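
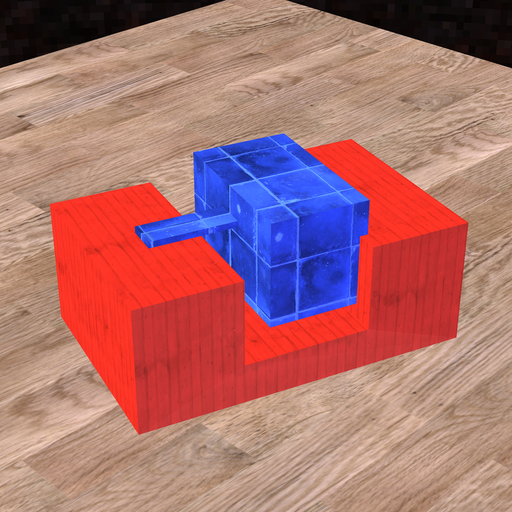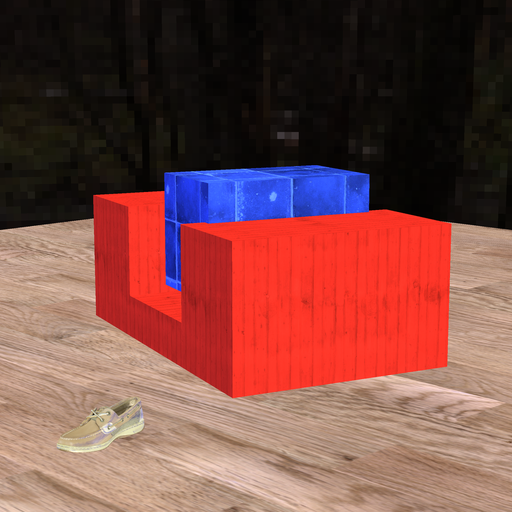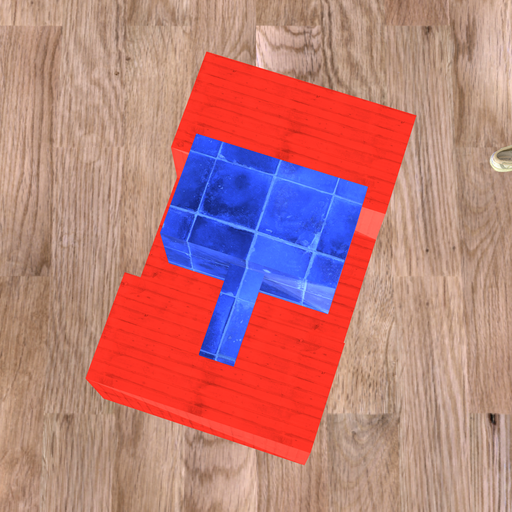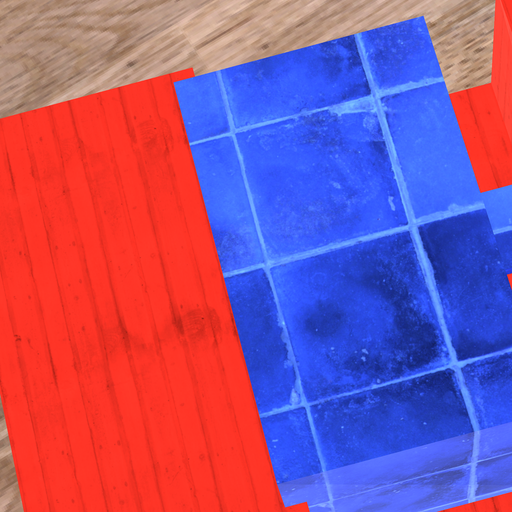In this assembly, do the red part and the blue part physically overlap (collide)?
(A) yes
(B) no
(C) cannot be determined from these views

(A) yes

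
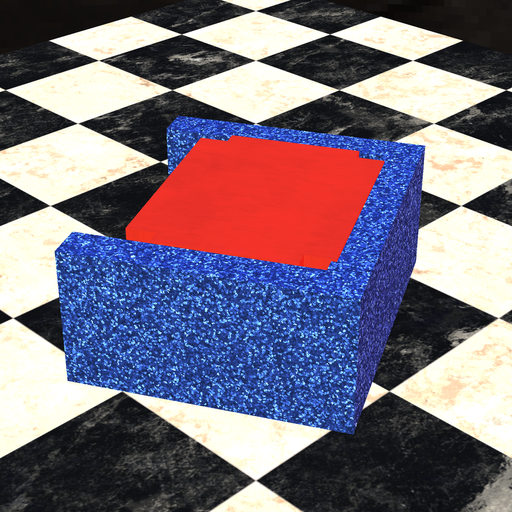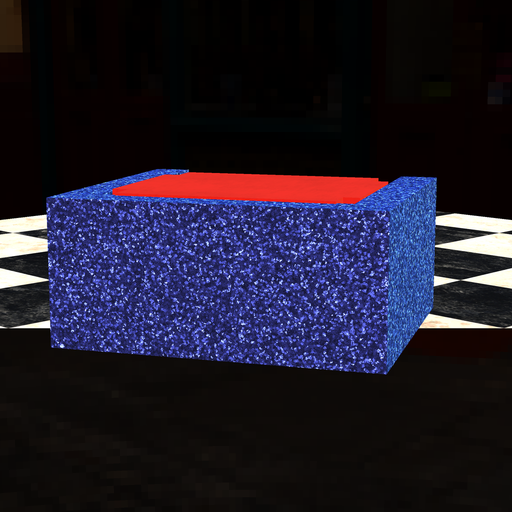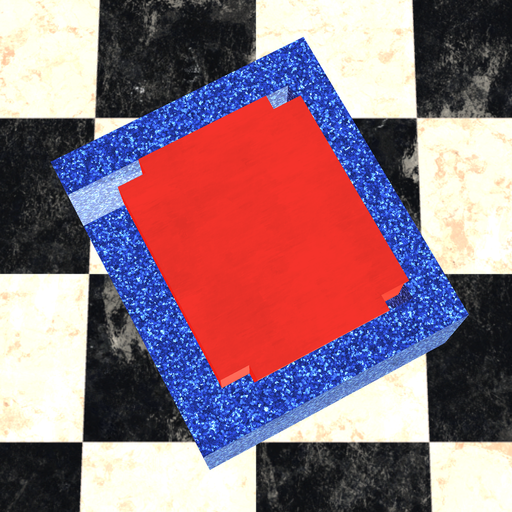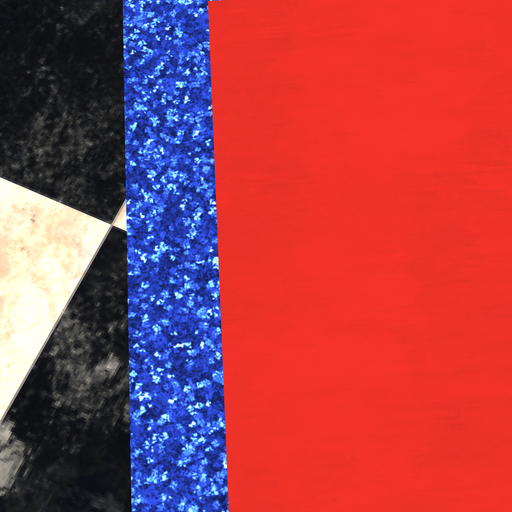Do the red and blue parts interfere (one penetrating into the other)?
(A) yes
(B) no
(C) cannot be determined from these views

(A) yes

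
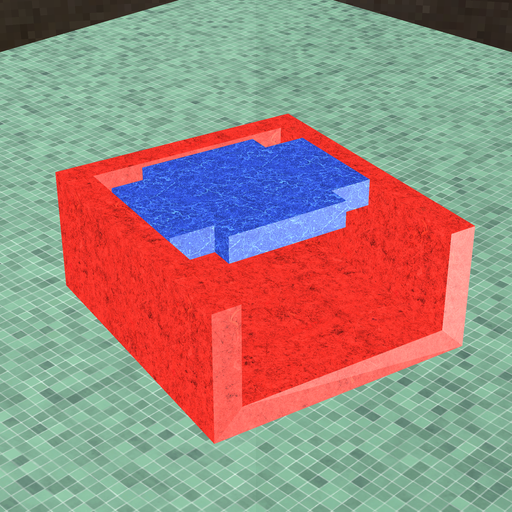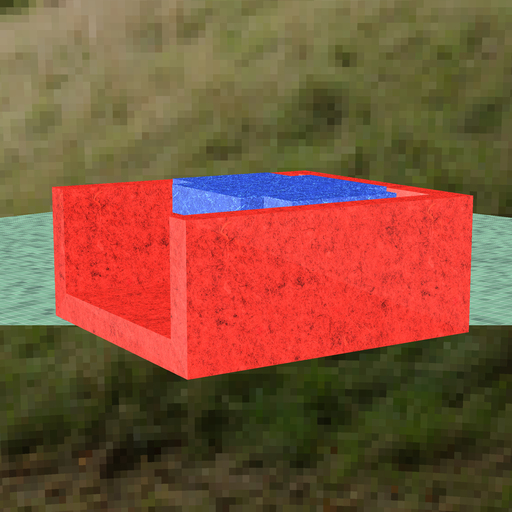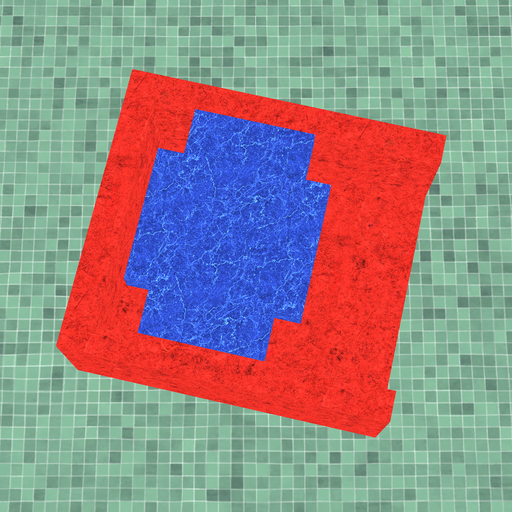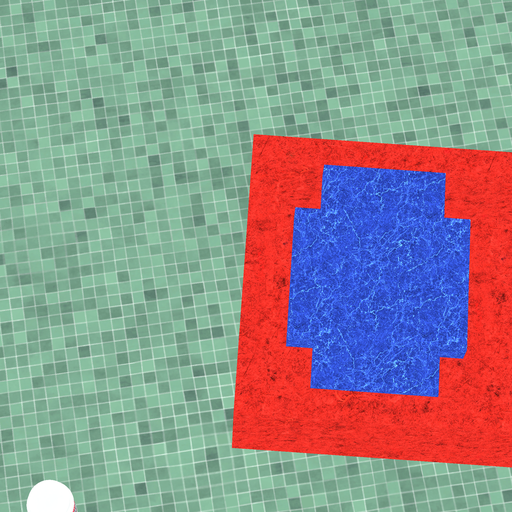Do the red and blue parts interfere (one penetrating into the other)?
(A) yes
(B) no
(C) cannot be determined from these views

(B) no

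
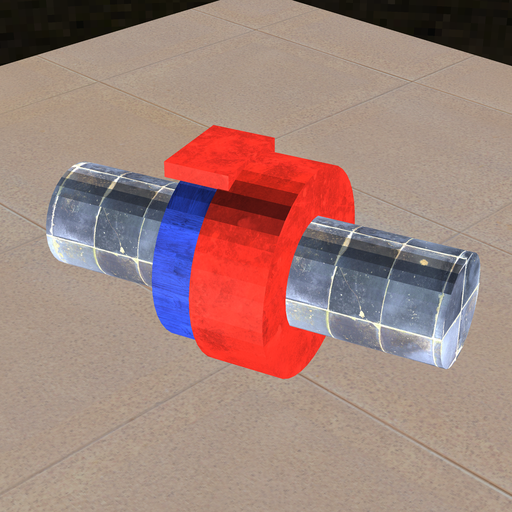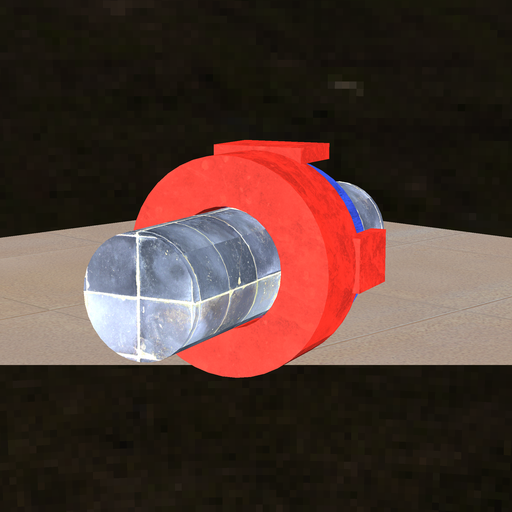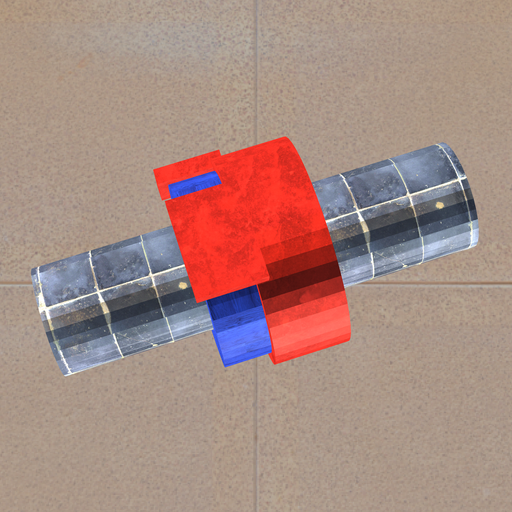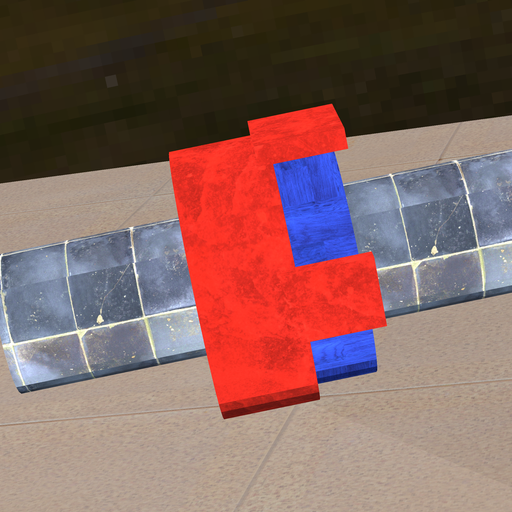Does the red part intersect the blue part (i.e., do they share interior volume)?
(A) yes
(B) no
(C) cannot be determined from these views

(A) yes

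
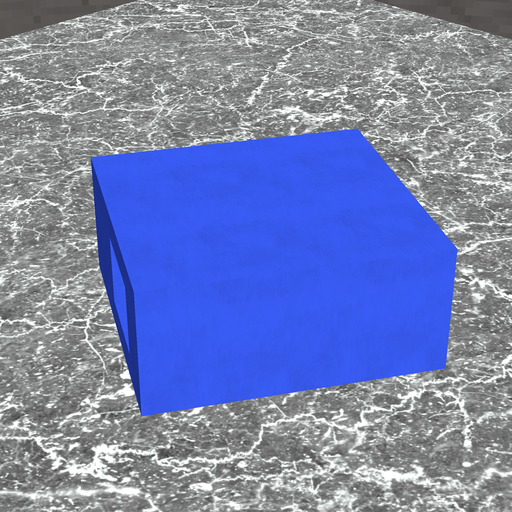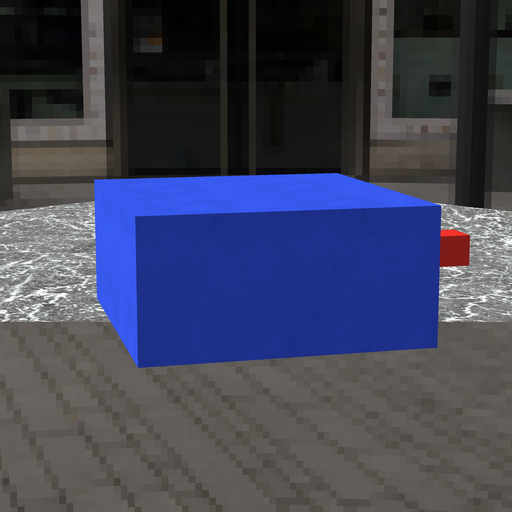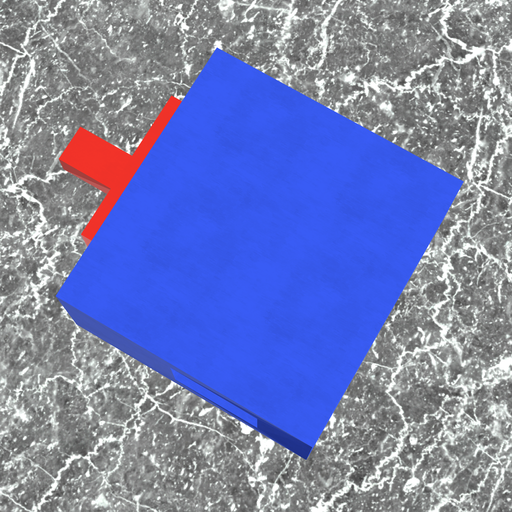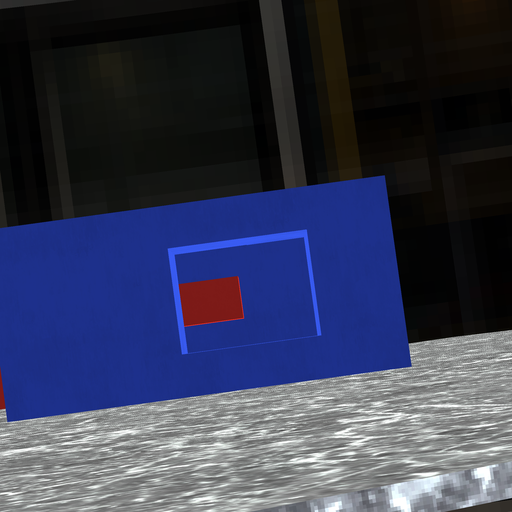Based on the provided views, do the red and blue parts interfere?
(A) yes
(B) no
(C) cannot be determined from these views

(B) no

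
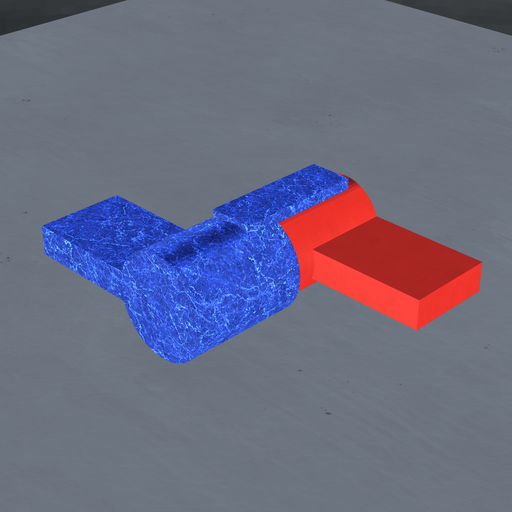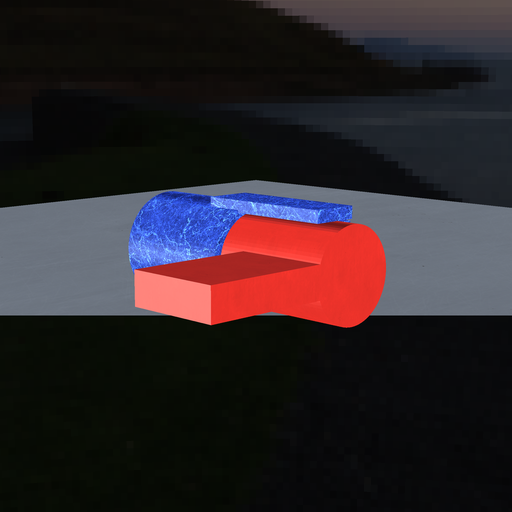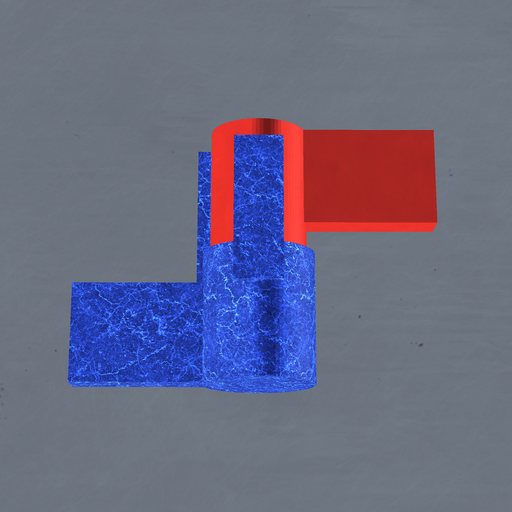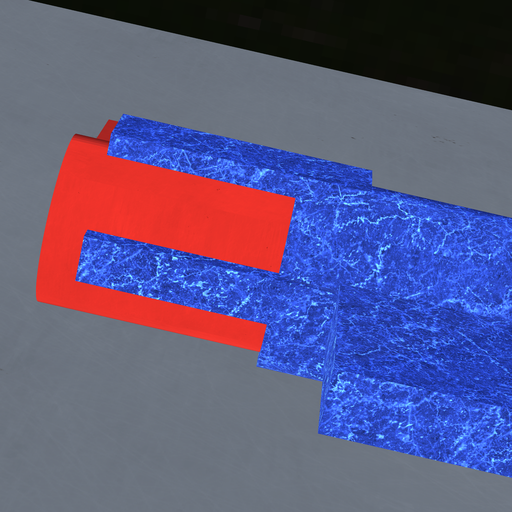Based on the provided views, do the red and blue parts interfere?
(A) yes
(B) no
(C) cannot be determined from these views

(A) yes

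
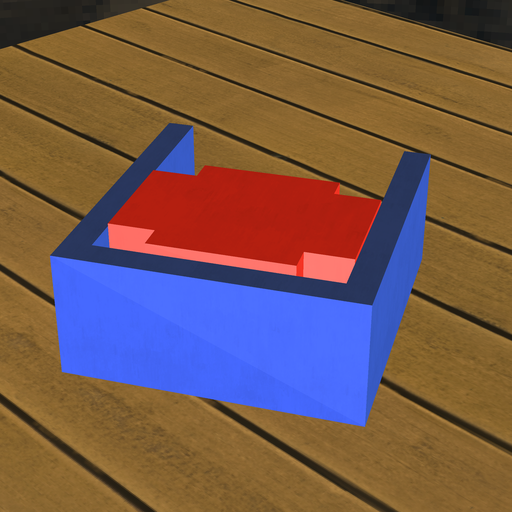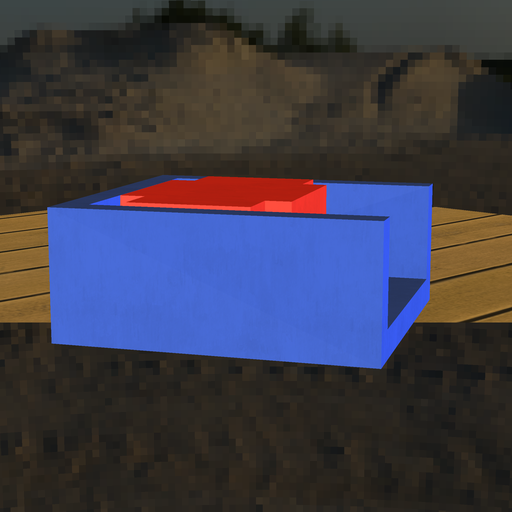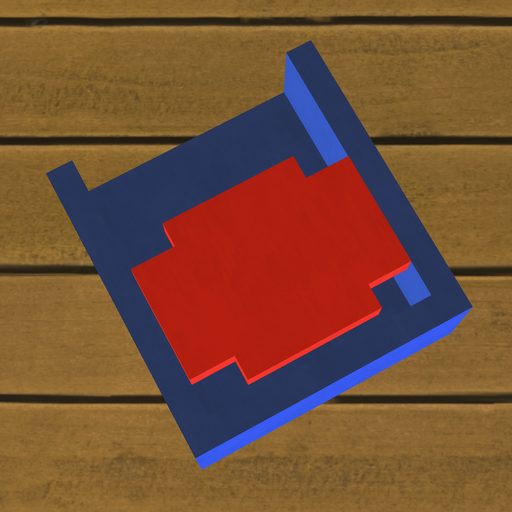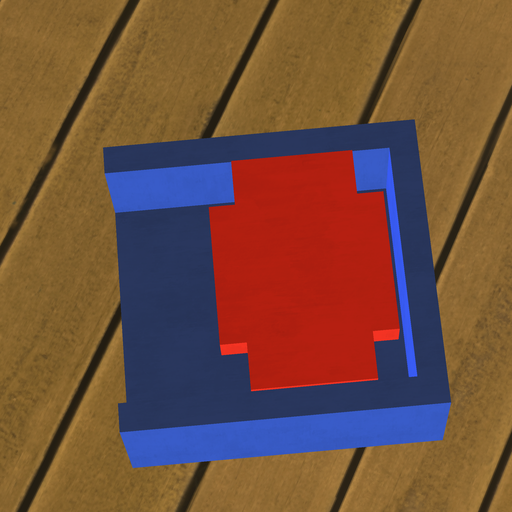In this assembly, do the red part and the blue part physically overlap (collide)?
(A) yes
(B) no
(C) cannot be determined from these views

(B) no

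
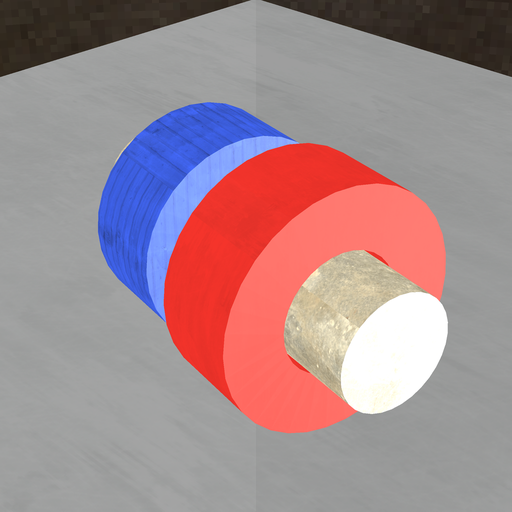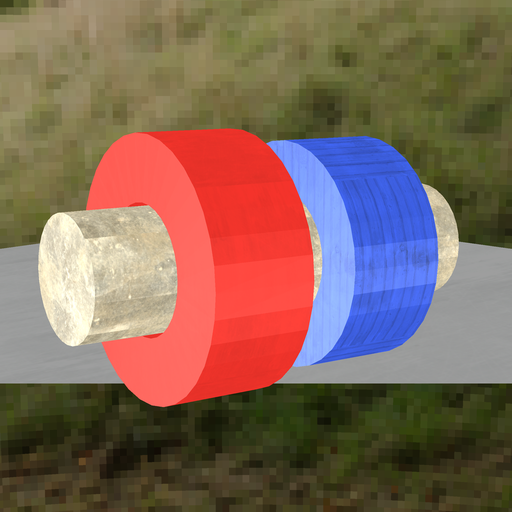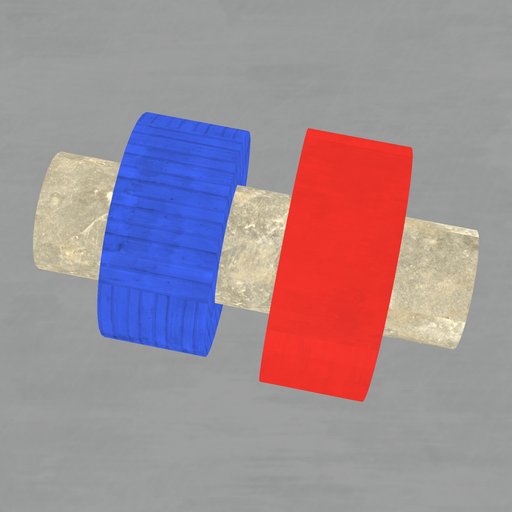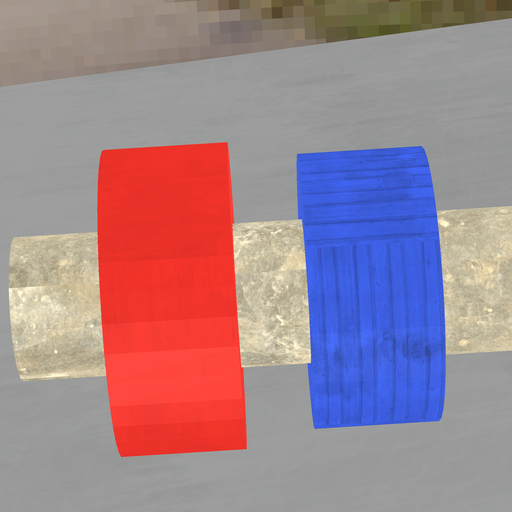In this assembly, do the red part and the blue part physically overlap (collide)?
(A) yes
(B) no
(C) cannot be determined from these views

(B) no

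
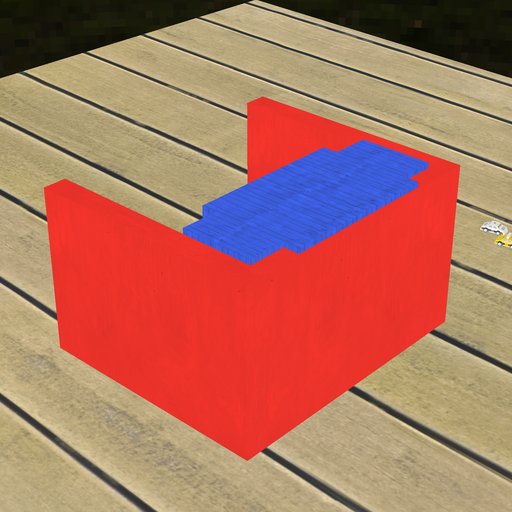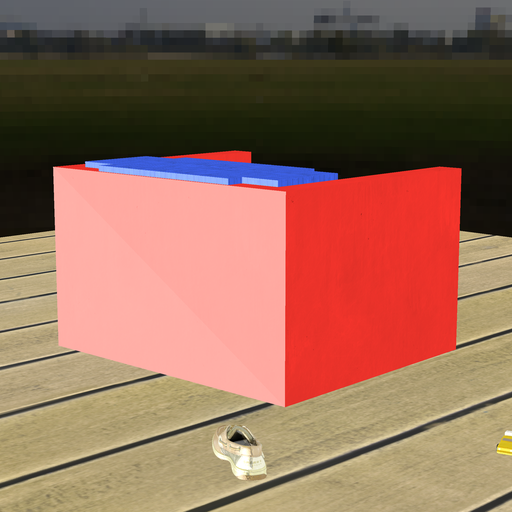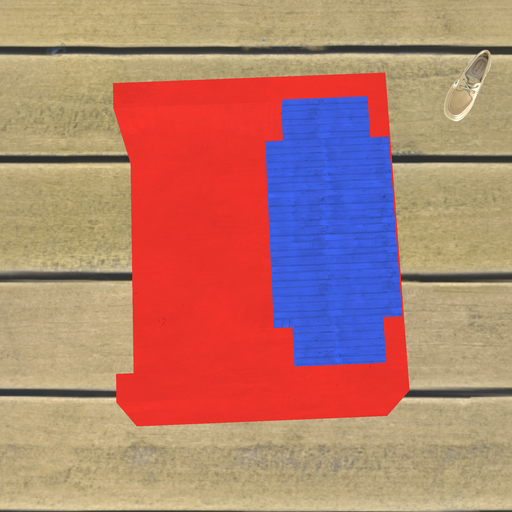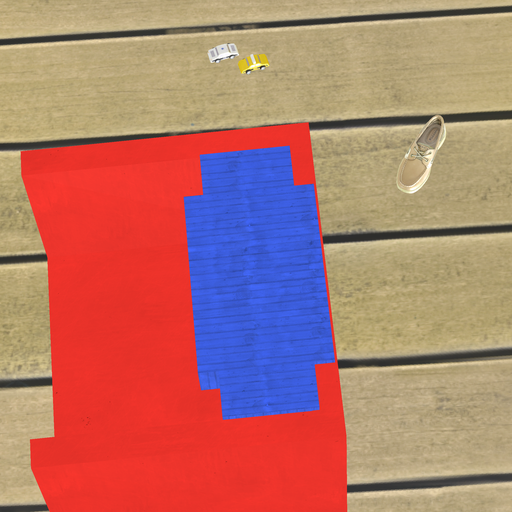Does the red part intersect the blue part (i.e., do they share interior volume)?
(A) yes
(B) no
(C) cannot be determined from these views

(A) yes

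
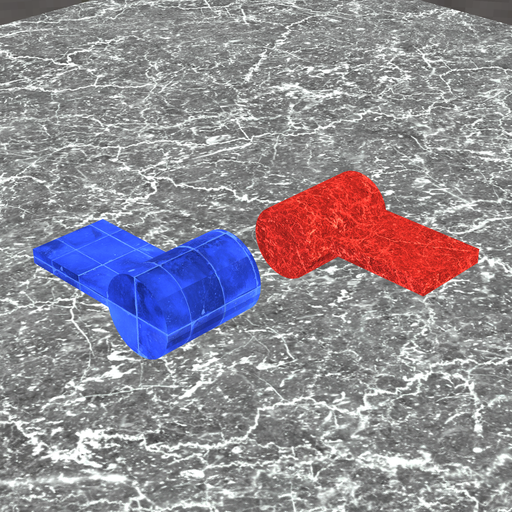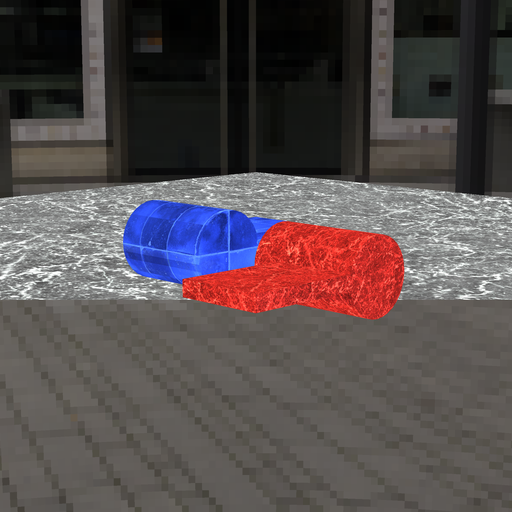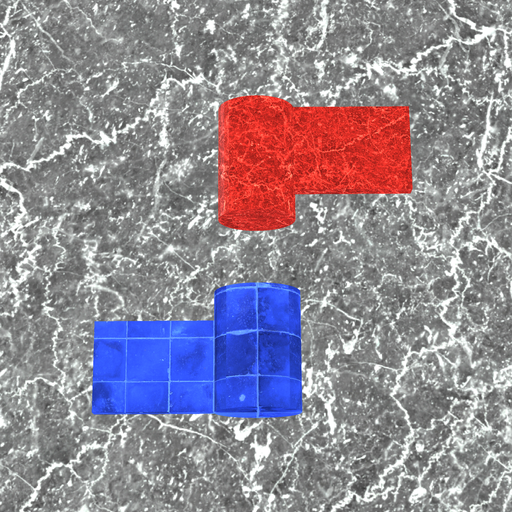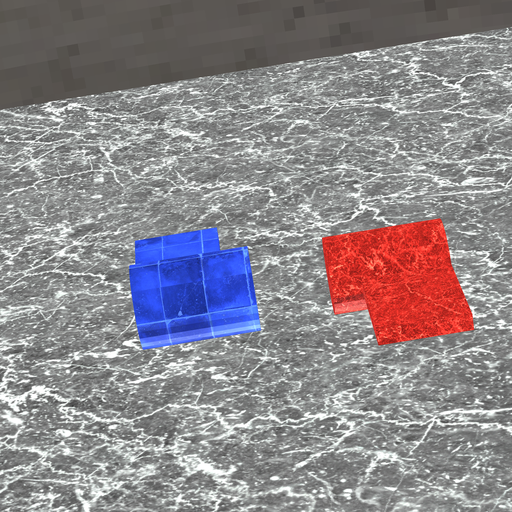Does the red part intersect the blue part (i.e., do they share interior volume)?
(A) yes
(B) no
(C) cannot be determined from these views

(B) no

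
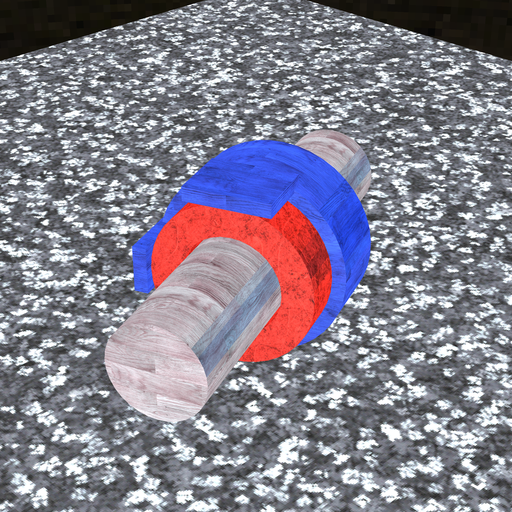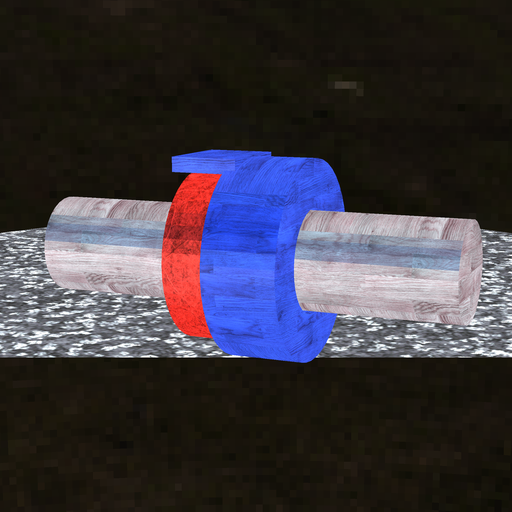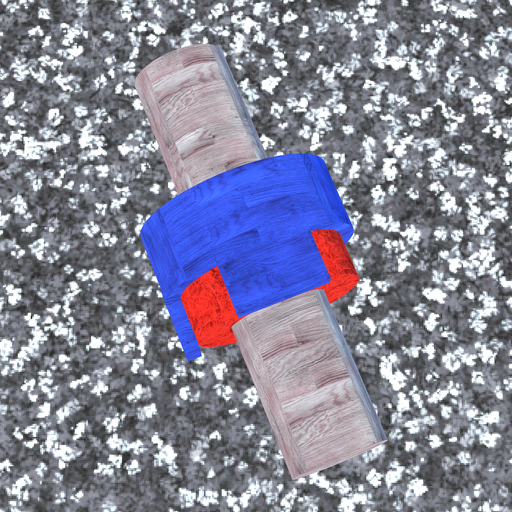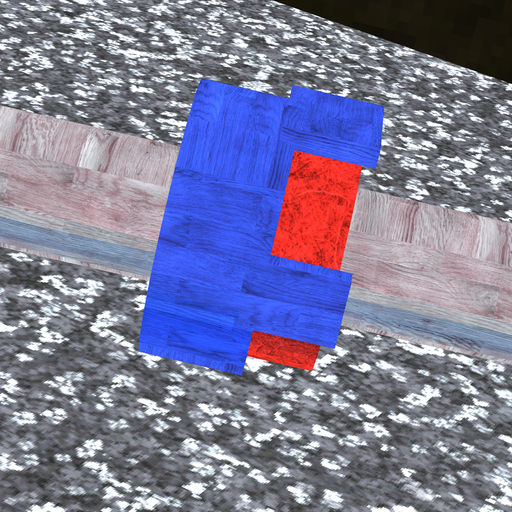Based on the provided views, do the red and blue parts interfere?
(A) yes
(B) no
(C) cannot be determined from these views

(A) yes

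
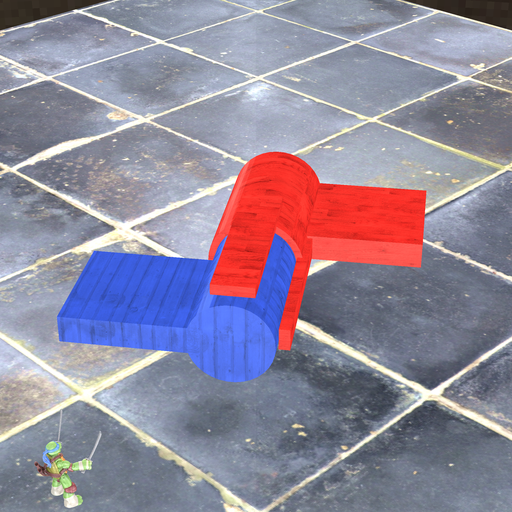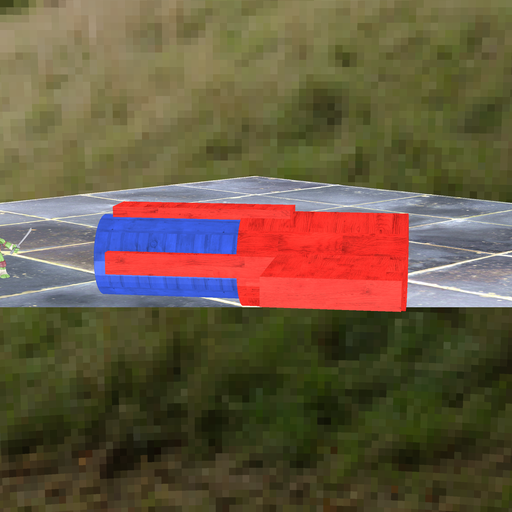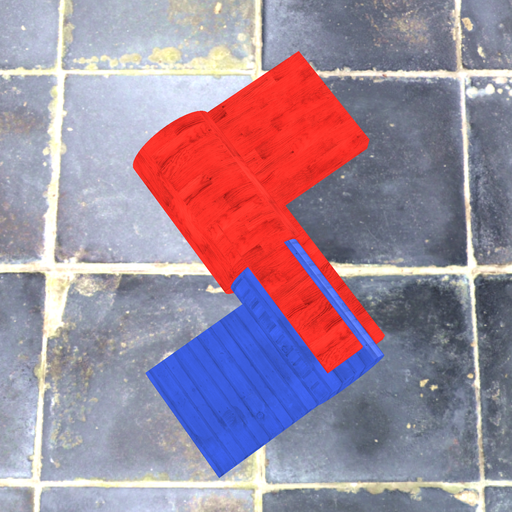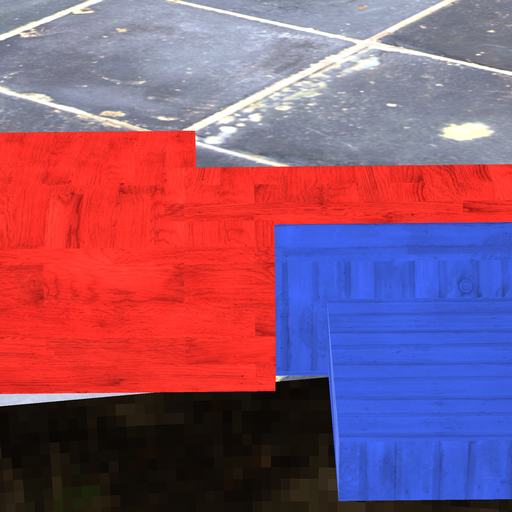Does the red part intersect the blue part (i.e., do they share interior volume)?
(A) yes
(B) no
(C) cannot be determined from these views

(A) yes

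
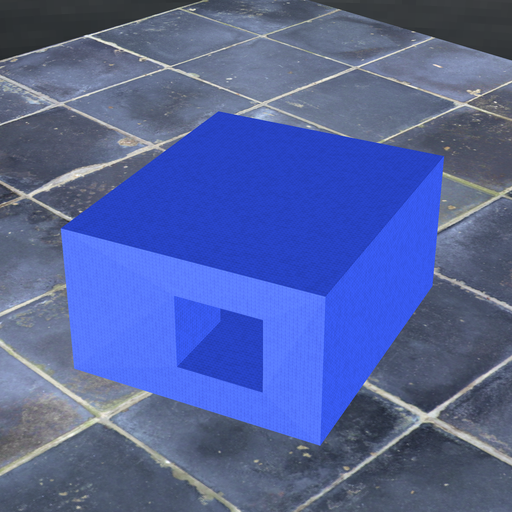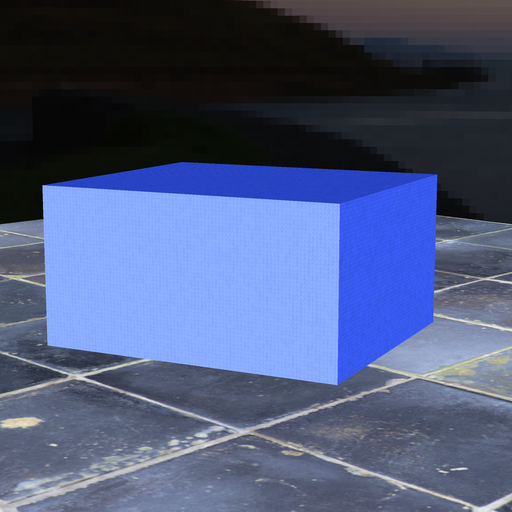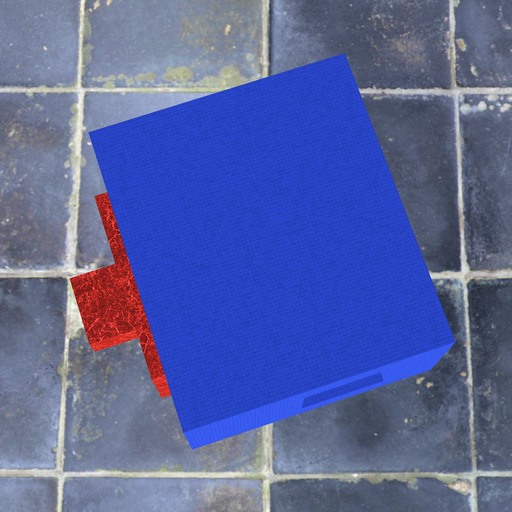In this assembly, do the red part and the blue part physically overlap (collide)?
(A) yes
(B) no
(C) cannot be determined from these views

(C) cannot be determined from these views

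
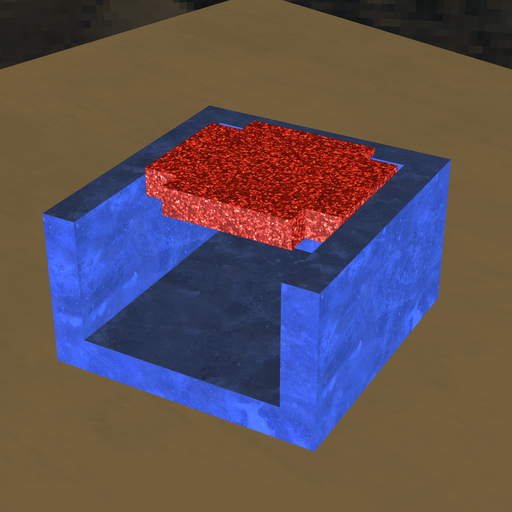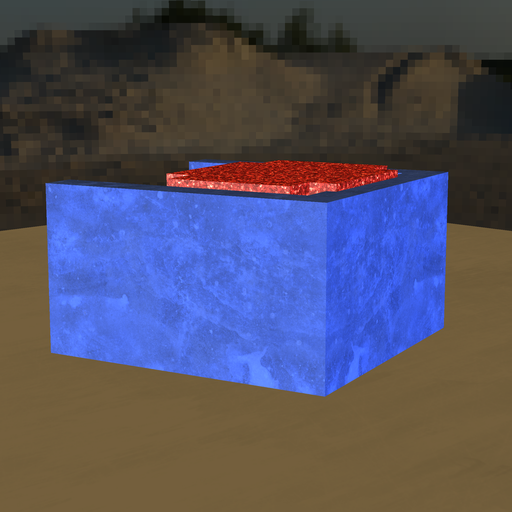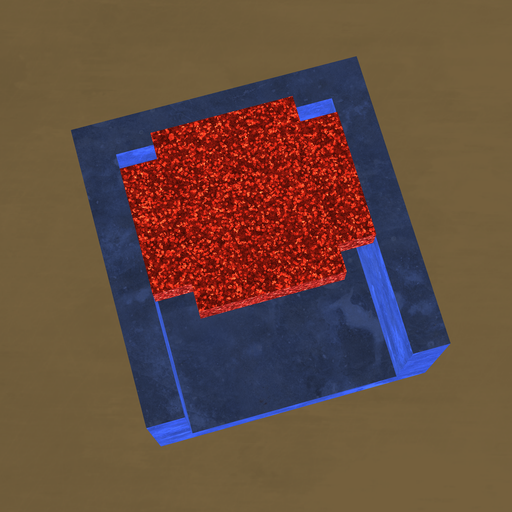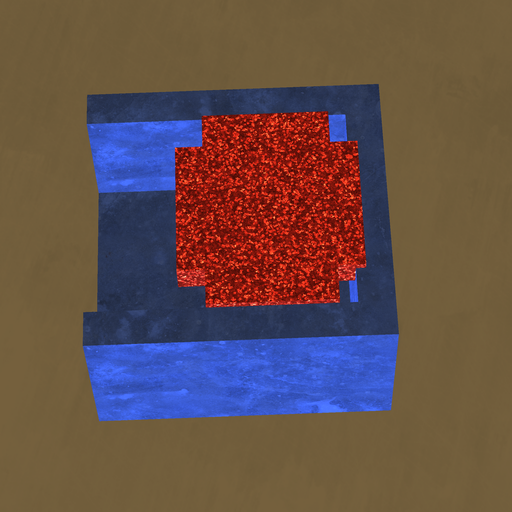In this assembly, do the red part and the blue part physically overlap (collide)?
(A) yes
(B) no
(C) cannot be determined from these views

(A) yes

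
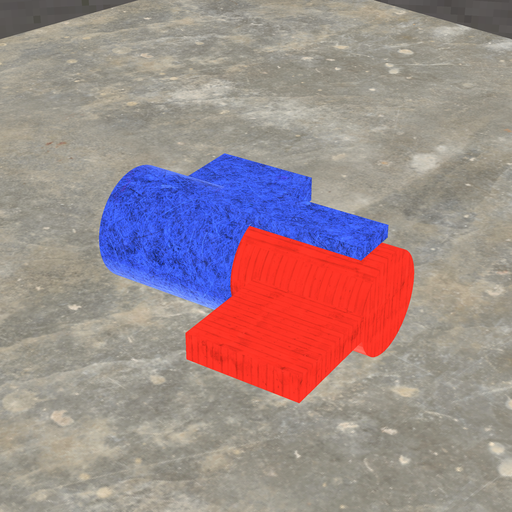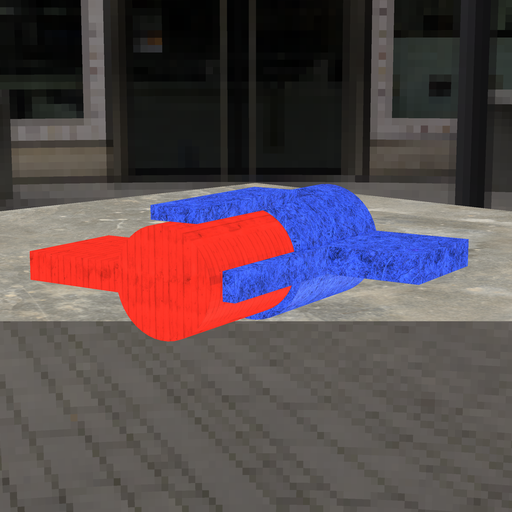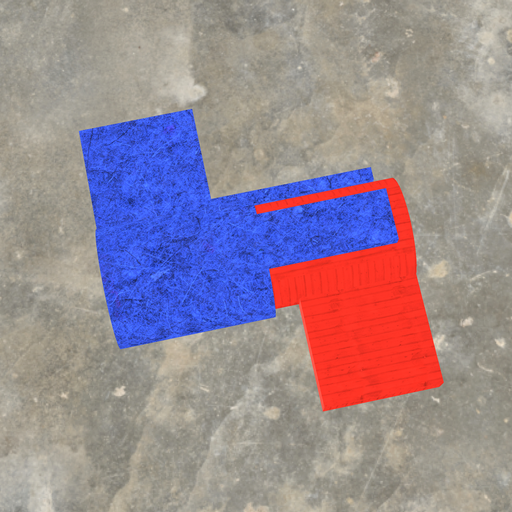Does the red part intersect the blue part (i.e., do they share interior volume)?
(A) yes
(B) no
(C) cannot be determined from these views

(A) yes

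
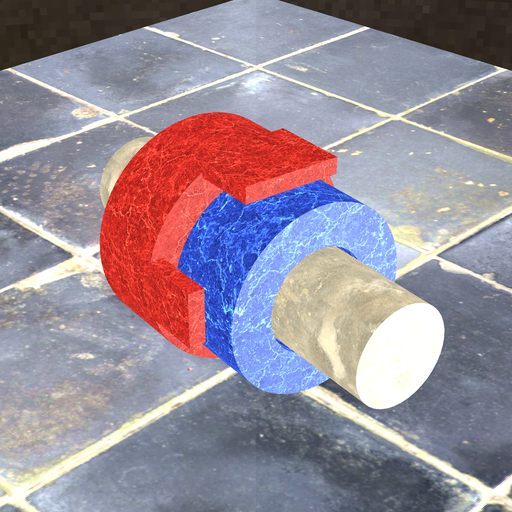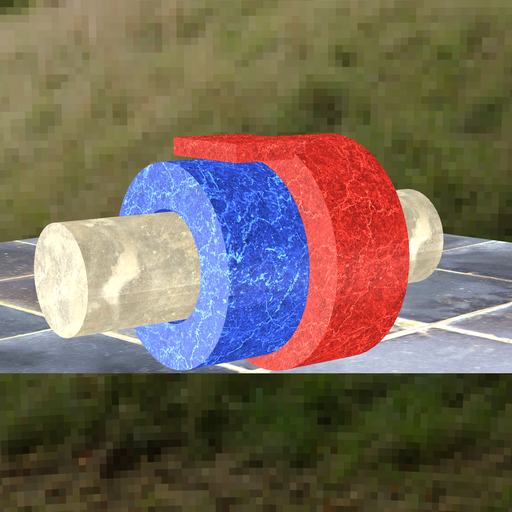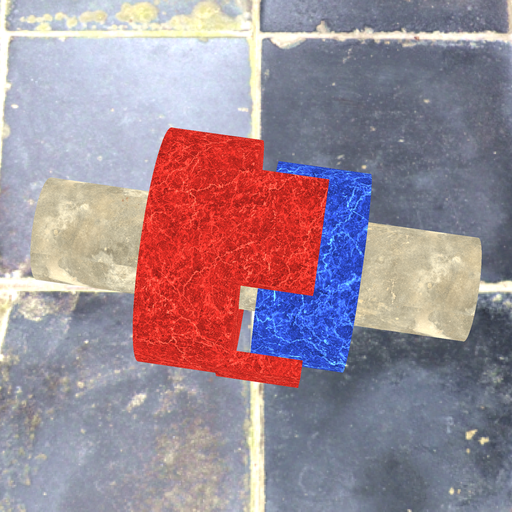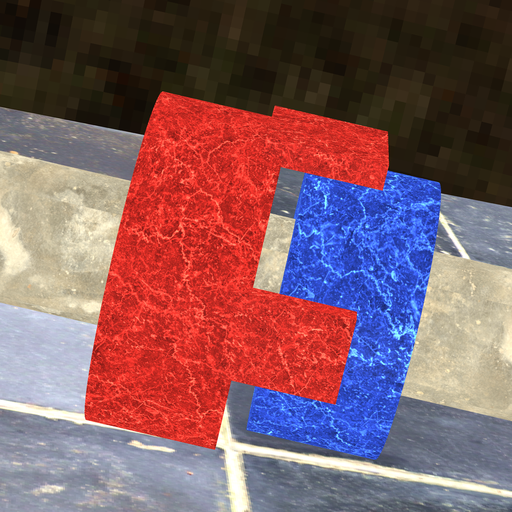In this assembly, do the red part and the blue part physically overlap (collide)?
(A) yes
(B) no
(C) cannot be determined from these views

(B) no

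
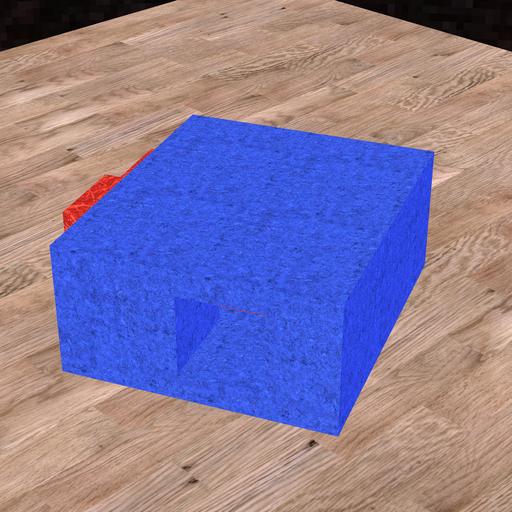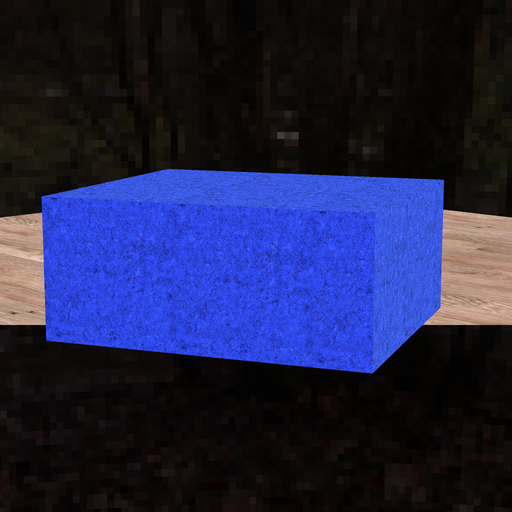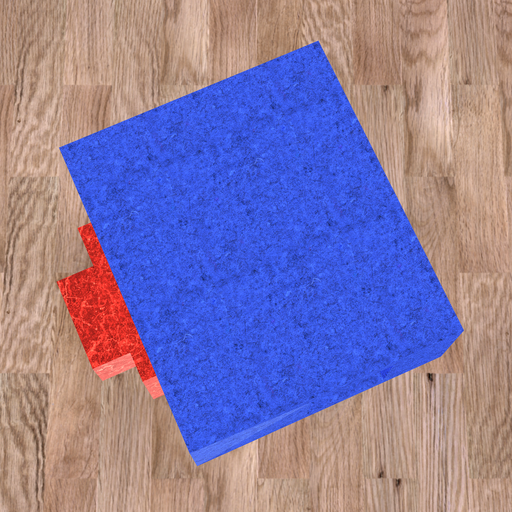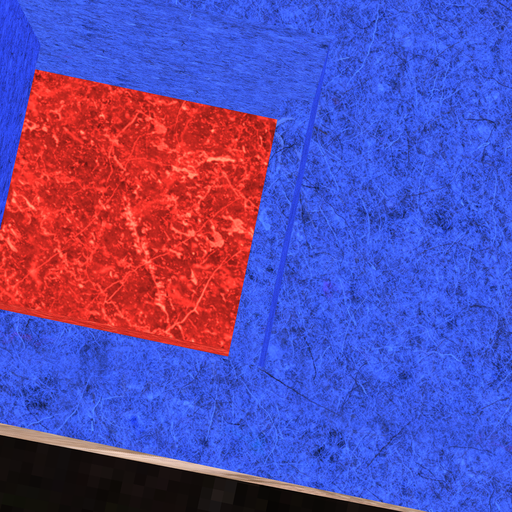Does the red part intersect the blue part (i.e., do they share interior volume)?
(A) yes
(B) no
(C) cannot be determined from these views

(A) yes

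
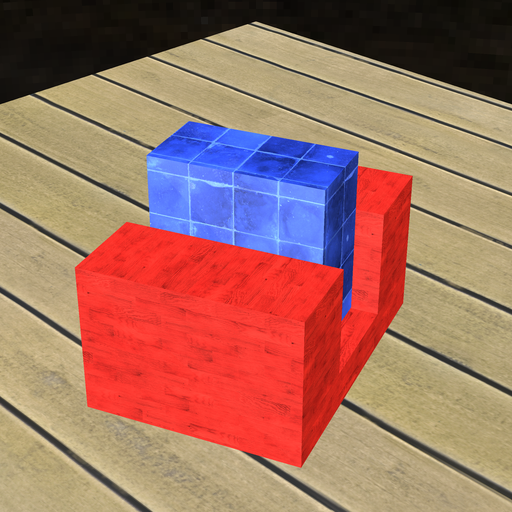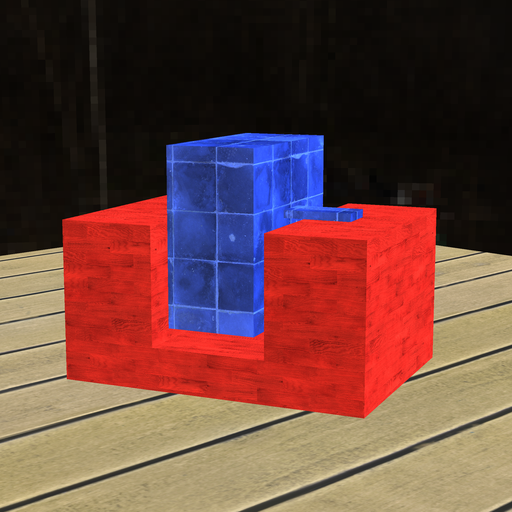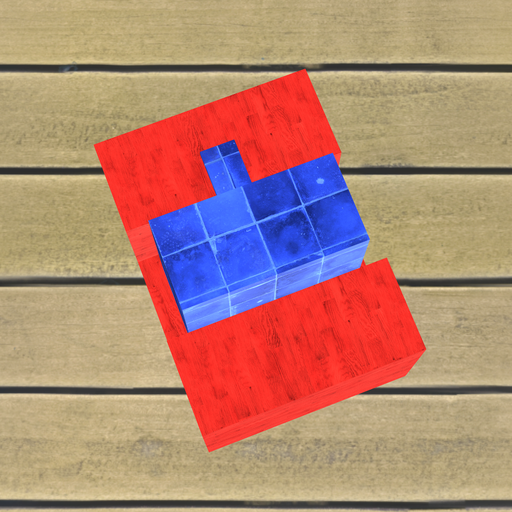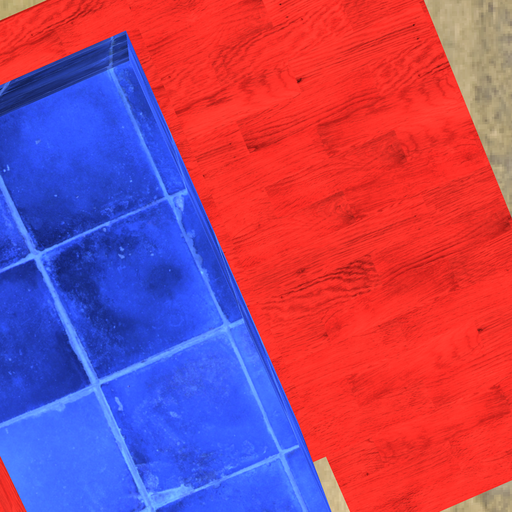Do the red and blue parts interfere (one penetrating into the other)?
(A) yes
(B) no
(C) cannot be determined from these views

(B) no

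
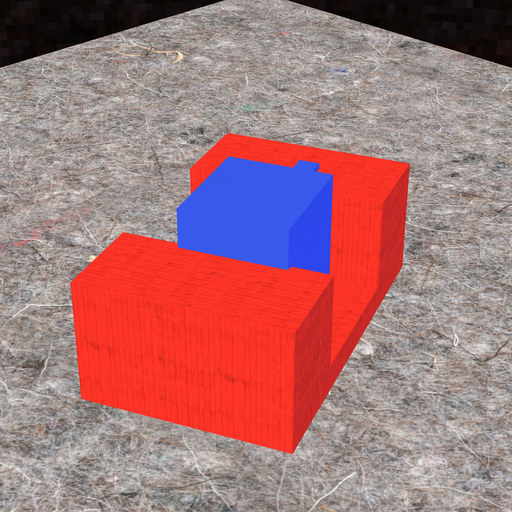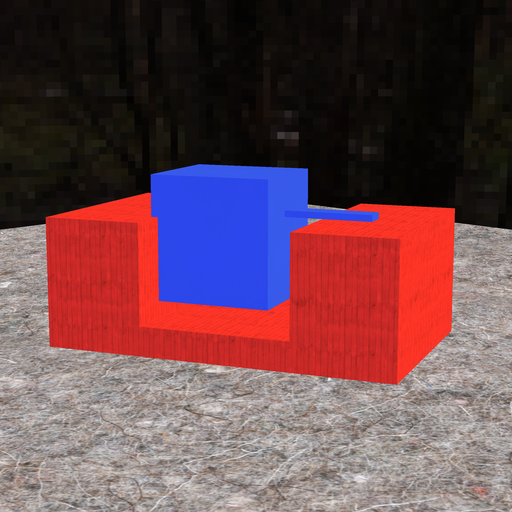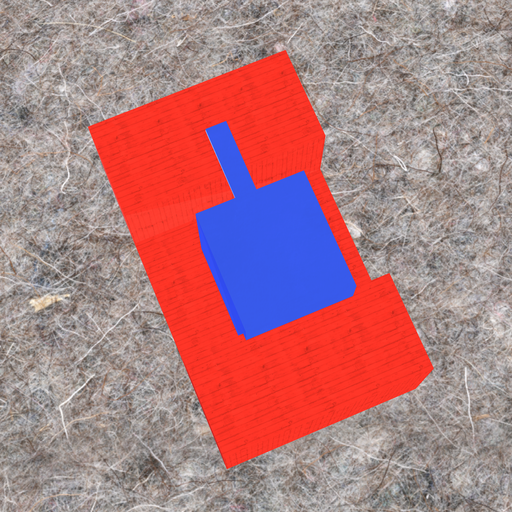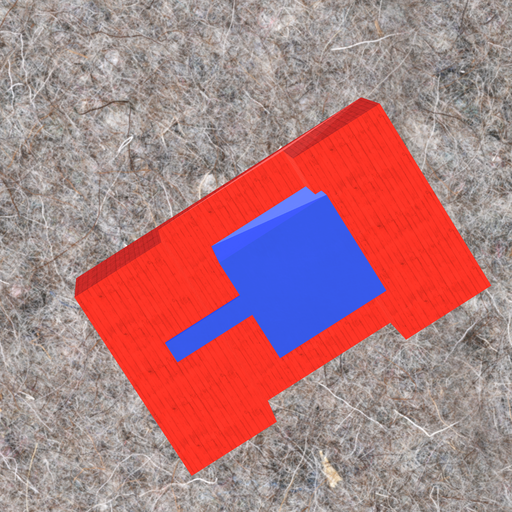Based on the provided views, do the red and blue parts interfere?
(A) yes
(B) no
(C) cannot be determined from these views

(A) yes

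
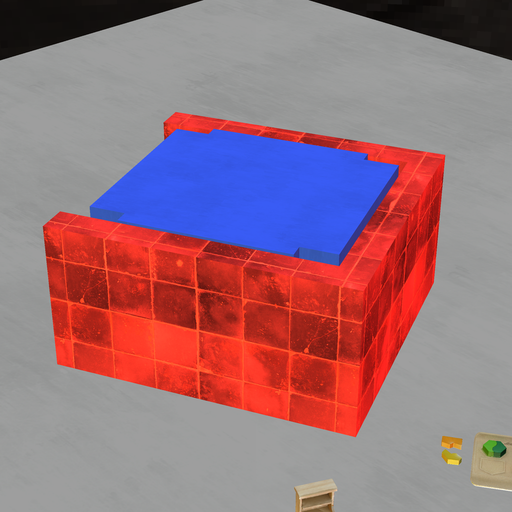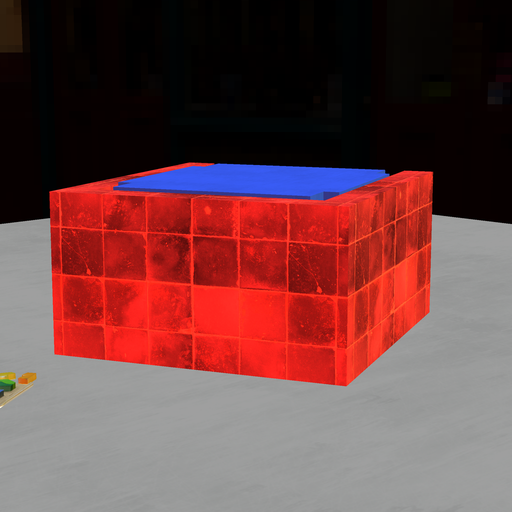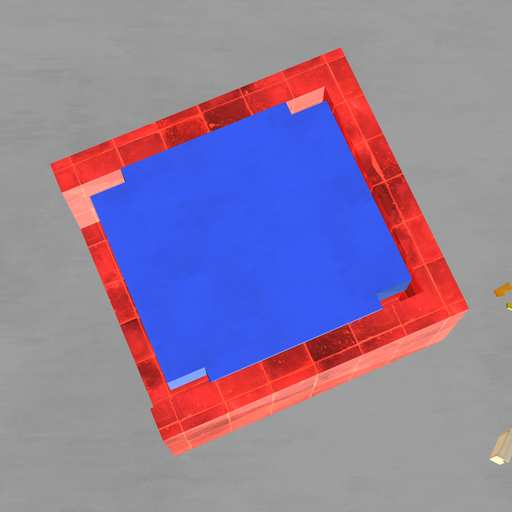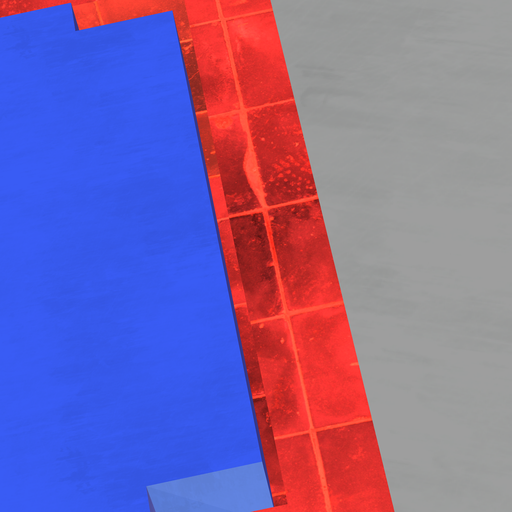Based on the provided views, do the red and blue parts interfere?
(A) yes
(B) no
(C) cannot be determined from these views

(B) no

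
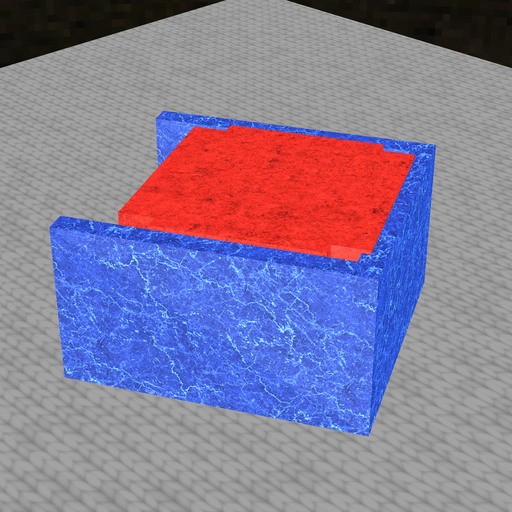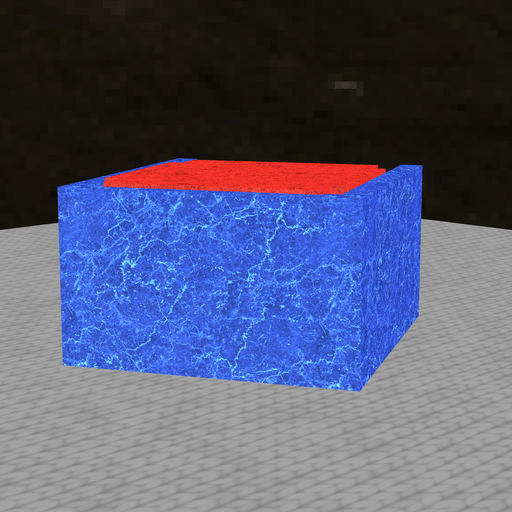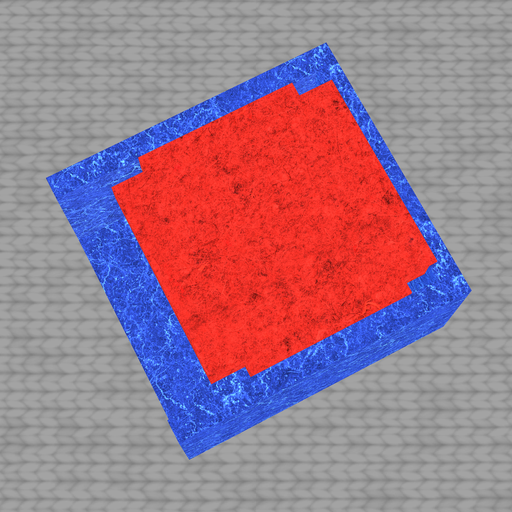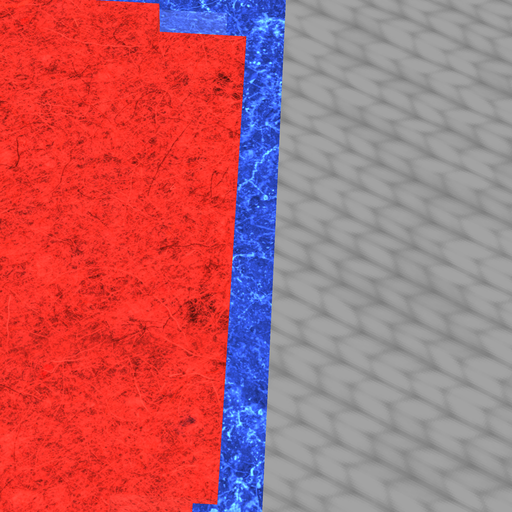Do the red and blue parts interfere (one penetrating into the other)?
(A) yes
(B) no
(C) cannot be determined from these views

(A) yes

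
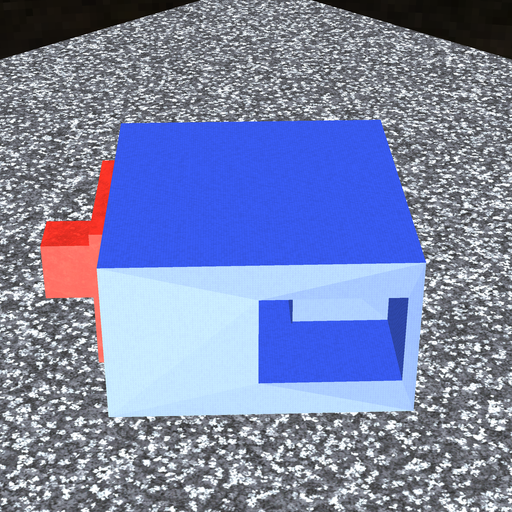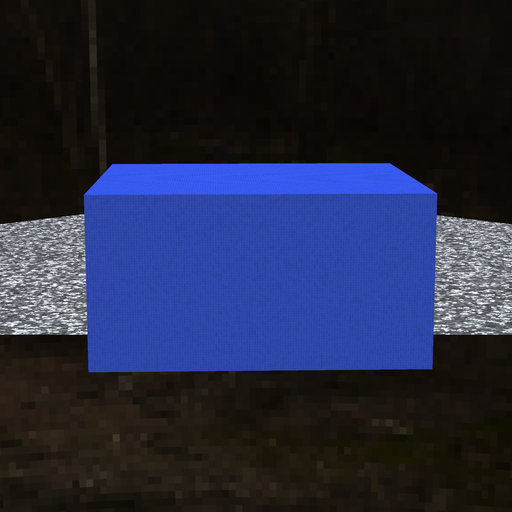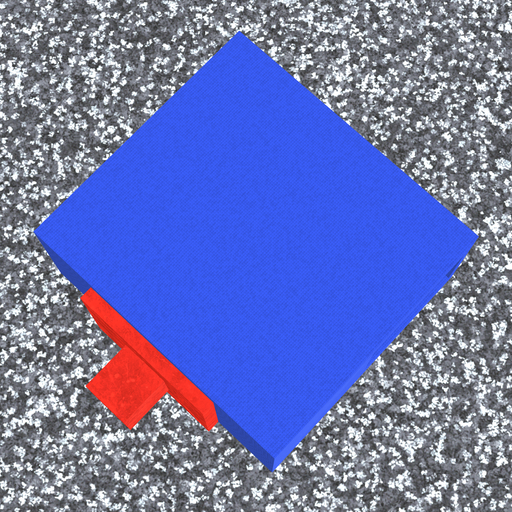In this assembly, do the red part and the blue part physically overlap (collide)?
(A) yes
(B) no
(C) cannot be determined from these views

(C) cannot be determined from these views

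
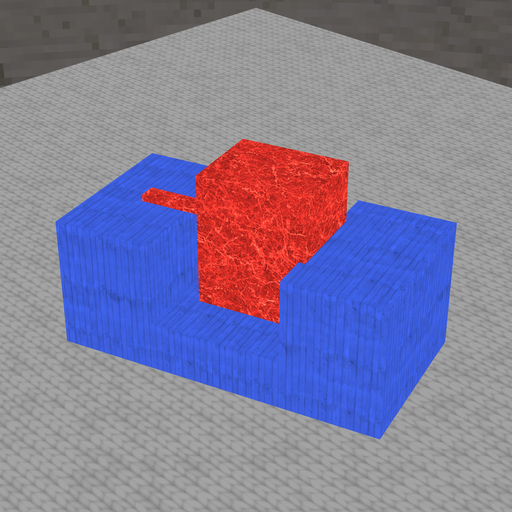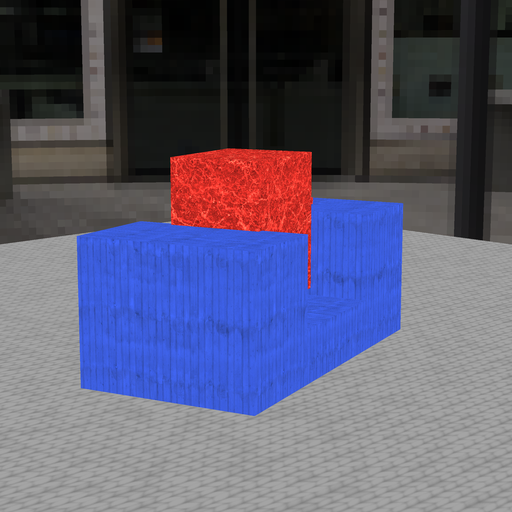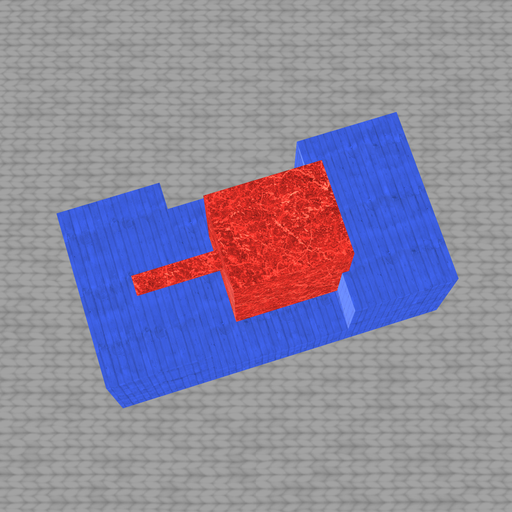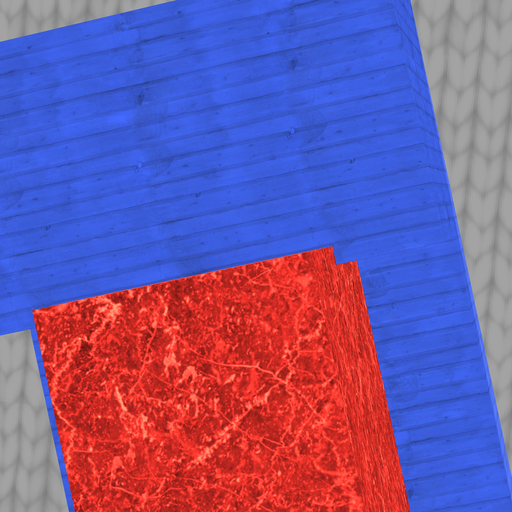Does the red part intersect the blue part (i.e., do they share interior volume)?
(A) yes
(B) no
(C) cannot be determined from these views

(A) yes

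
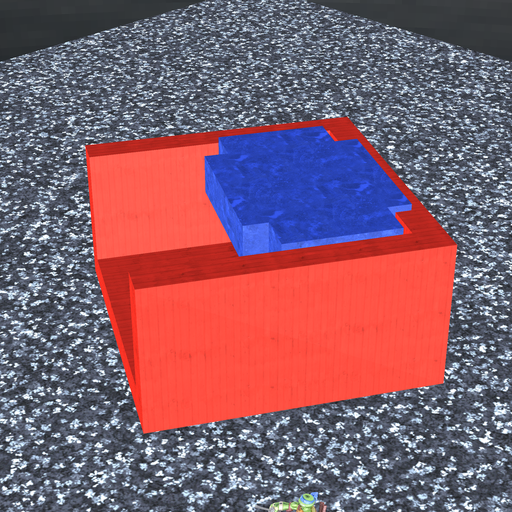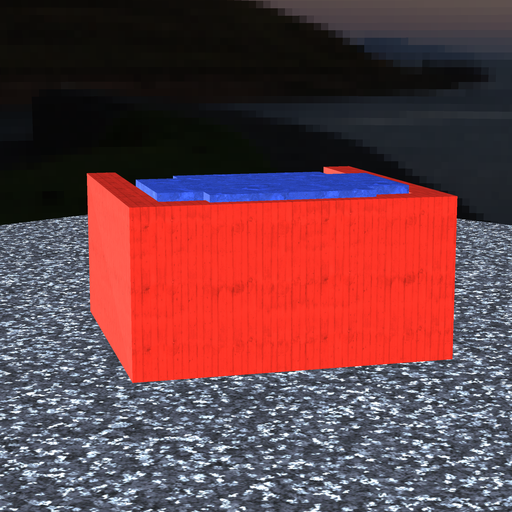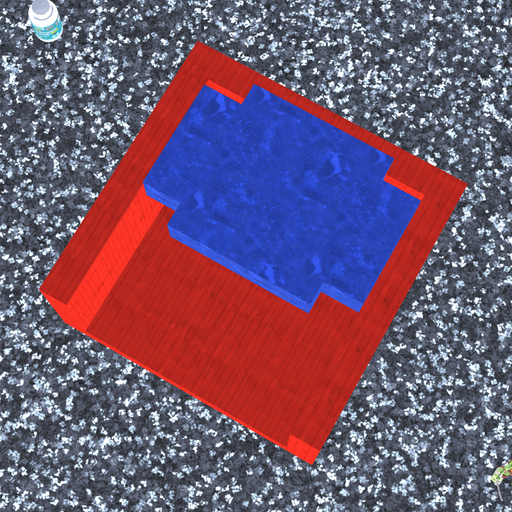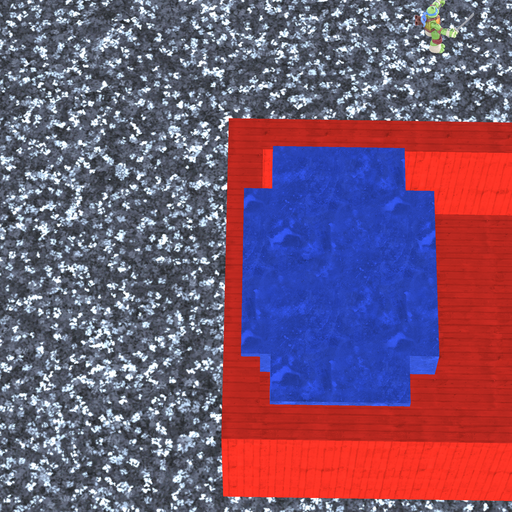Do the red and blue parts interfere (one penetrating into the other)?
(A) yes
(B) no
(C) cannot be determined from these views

(A) yes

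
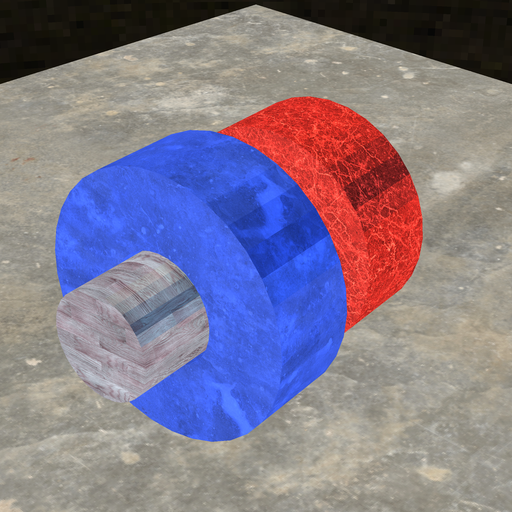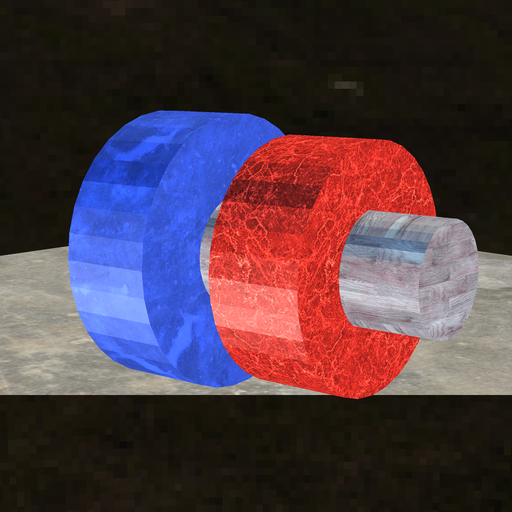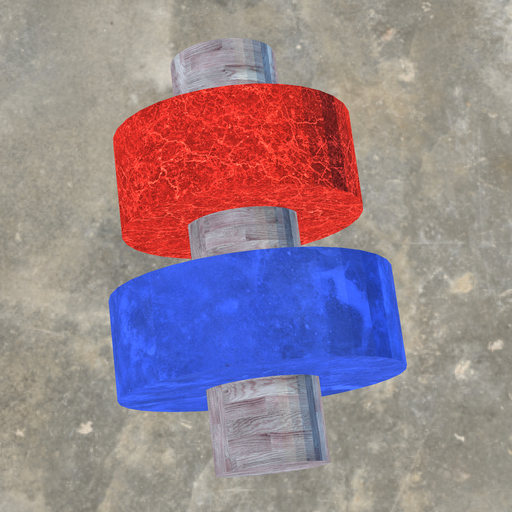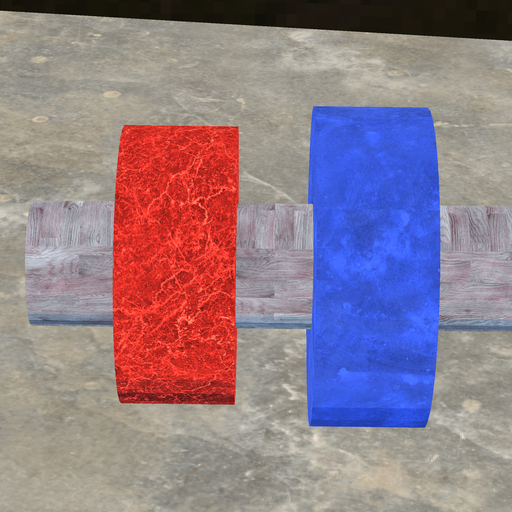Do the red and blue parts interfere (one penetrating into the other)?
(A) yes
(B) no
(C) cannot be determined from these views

(B) no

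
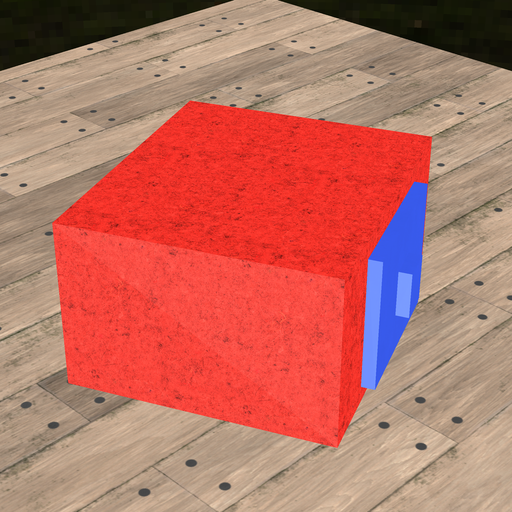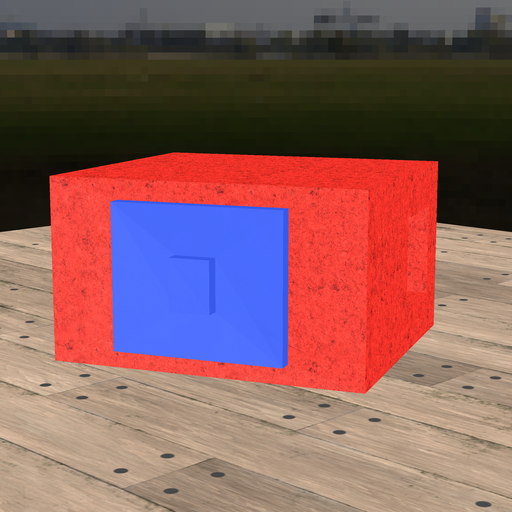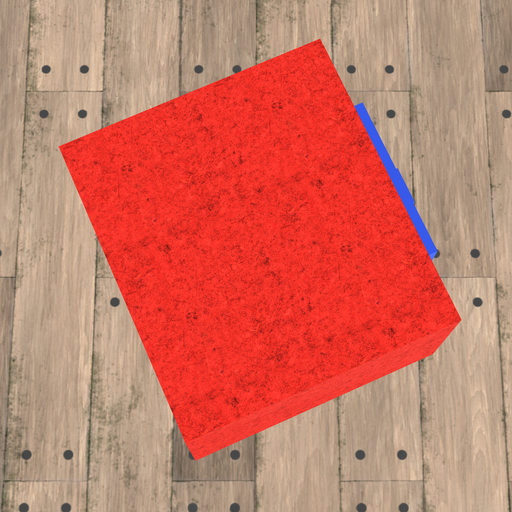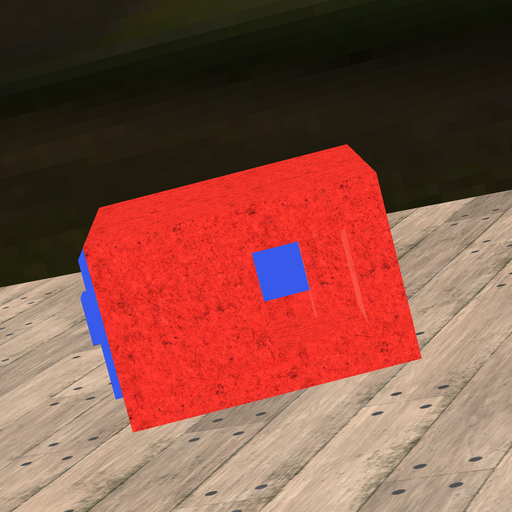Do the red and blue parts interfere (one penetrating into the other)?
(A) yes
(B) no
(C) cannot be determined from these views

(A) yes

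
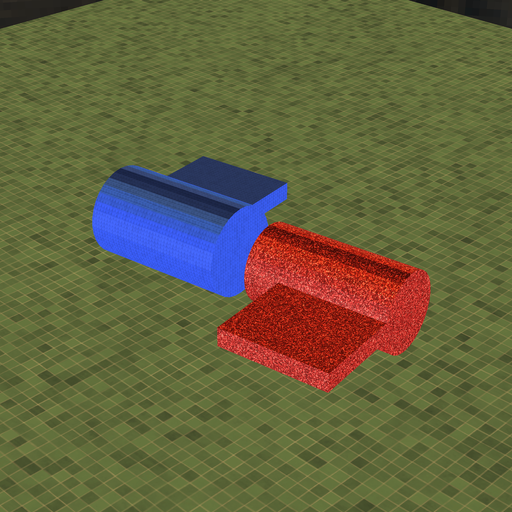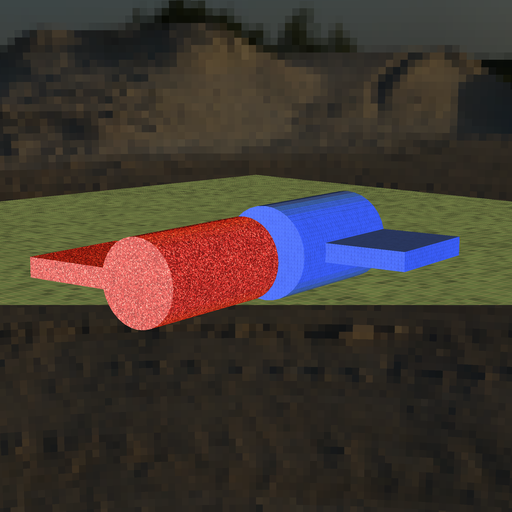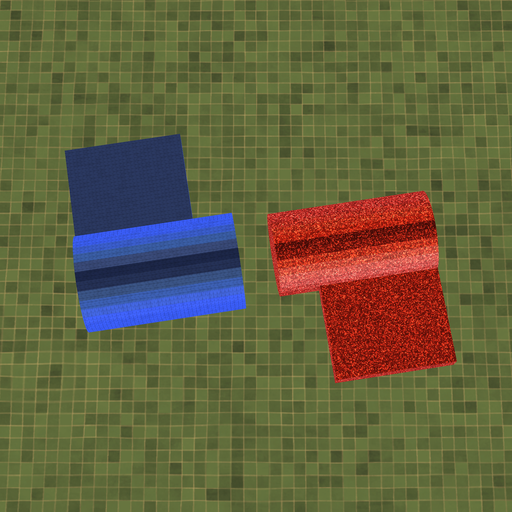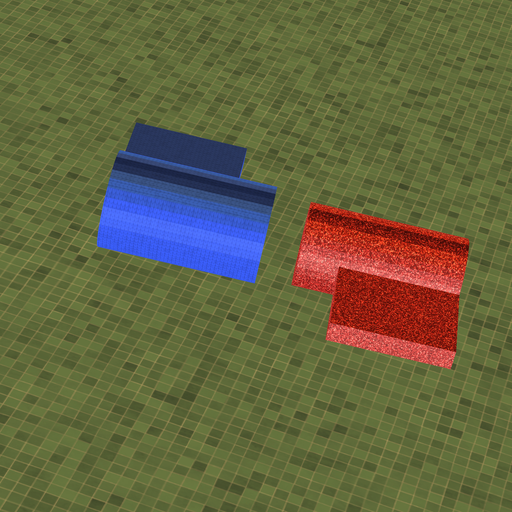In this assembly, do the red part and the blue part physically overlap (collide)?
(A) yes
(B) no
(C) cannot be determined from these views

(B) no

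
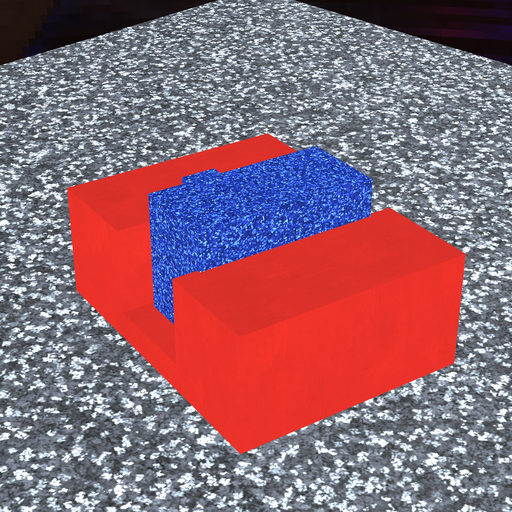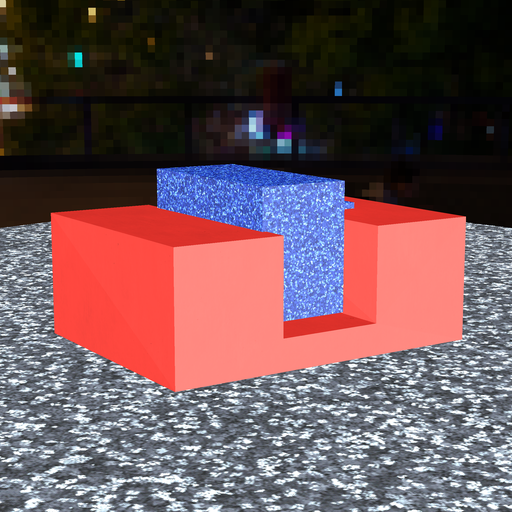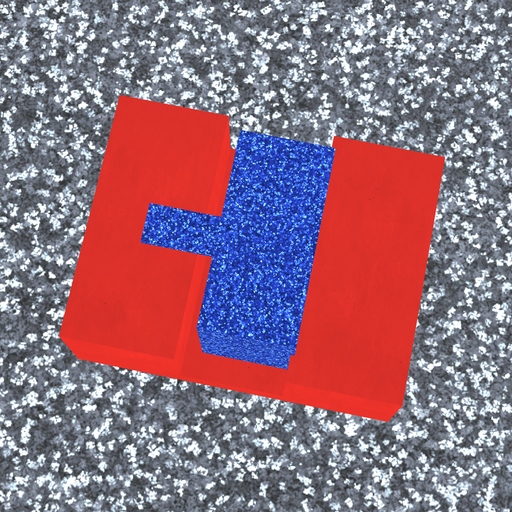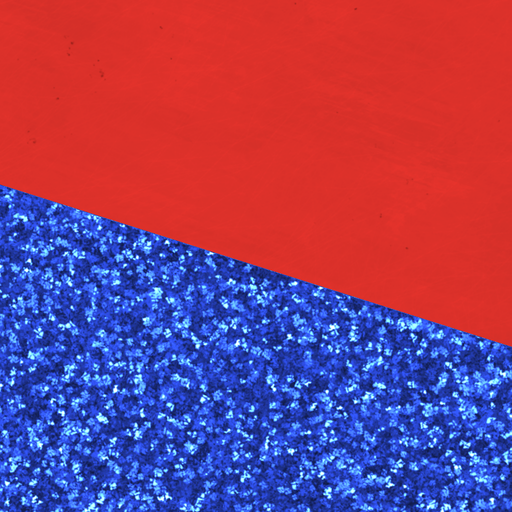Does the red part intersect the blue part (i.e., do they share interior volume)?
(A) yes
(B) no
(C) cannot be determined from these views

(A) yes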